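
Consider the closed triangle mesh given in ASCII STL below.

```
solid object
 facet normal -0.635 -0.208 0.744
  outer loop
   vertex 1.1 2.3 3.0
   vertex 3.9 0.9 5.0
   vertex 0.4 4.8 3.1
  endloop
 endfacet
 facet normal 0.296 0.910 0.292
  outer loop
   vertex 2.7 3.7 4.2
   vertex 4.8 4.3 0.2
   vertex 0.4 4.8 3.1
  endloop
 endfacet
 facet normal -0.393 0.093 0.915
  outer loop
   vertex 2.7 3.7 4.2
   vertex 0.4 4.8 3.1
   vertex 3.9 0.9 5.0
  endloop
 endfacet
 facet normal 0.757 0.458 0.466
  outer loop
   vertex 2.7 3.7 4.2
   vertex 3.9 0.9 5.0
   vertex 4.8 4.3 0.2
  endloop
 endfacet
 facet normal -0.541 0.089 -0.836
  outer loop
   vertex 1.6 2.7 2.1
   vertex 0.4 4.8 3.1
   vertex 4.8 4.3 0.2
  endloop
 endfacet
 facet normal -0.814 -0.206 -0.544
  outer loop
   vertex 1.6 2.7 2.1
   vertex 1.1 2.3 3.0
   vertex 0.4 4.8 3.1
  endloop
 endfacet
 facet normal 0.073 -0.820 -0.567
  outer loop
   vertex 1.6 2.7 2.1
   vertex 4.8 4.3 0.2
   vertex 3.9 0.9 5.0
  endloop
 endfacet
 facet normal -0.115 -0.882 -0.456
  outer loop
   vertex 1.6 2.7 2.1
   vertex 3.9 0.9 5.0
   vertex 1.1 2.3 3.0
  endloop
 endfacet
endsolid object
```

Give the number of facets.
8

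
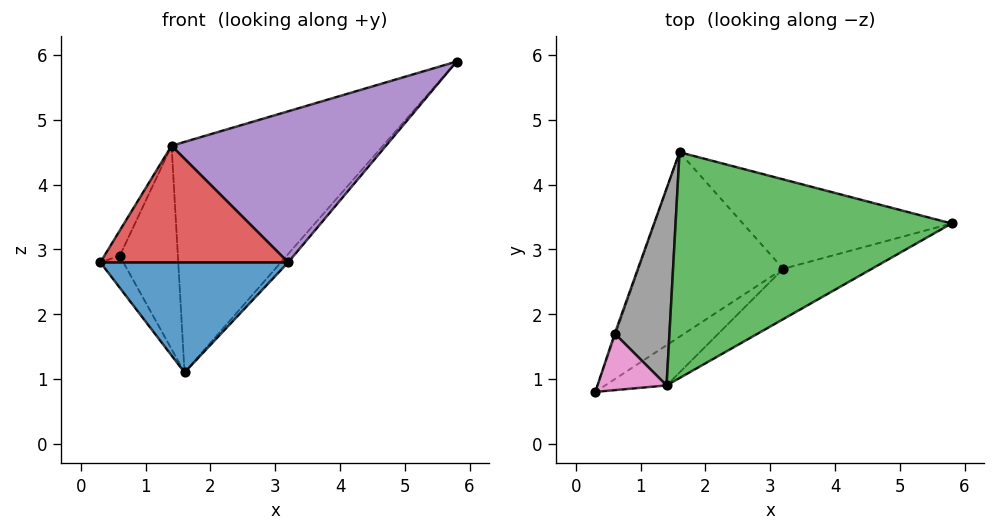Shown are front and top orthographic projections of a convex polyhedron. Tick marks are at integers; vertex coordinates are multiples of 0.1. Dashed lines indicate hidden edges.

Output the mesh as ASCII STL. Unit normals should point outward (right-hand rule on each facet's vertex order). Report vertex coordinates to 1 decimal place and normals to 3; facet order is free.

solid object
 facet normal 0.318 -0.486 -0.814
  outer loop
   vertex 3.2 2.7 2.8
   vertex 0.3 0.8 2.8
   vertex 1.6 4.5 1.1
  endloop
 endfacet
 facet normal 0.758 0.060 -0.649
  outer loop
   vertex 3.2 2.7 2.8
   vertex 1.6 4.5 1.1
   vertex 5.8 3.4 5.9
  endloop
 endfacet
 facet normal -0.522 0.609 0.597
  outer loop
   vertex 1.4 0.9 4.6
   vertex 5.8 3.4 5.9
   vertex 1.6 4.5 1.1
  endloop
 endfacet
 facet normal 0.527 -0.804 -0.277
  outer loop
   vertex 1.4 0.9 4.6
   vertex 0.3 0.8 2.8
   vertex 3.2 2.7 2.8
  endloop
 endfacet
 facet normal 0.535 -0.802 -0.267
  outer loop
   vertex 1.4 0.9 4.6
   vertex 3.2 2.7 2.8
   vertex 5.8 3.4 5.9
  endloop
 endfacet
 facet normal -0.947 0.319 -0.030
  outer loop
   vertex 0.6 1.7 2.9
   vertex 1.6 4.5 1.1
   vertex 0.3 0.8 2.8
  endloop
 endfacet
 facet normal -0.837 0.224 0.499
  outer loop
   vertex 0.6 1.7 2.9
   vertex 0.3 0.8 2.8
   vertex 1.4 0.9 4.6
  endloop
 endfacet
 facet normal -0.605 0.572 0.554
  outer loop
   vertex 0.6 1.7 2.9
   vertex 1.4 0.9 4.6
   vertex 1.6 4.5 1.1
  endloop
 endfacet
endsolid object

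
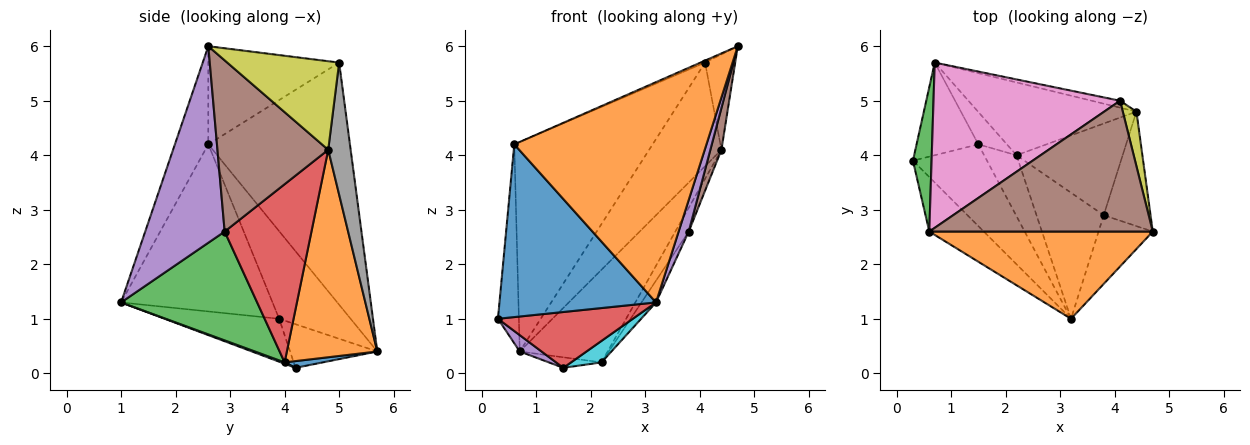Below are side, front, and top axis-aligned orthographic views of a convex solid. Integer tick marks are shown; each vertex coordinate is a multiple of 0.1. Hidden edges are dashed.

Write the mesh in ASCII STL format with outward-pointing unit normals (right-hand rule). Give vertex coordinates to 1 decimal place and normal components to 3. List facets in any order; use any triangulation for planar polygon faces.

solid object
 facet normal -0.678 -0.701 -0.221
  outer loop
   vertex 0.6 2.6 4.2
   vertex 0.3 3.9 1.0
   vertex 3.2 1.0 1.3
  endloop
 endfacet
 facet normal -0.160 -0.918 0.363
  outer loop
   vertex 0.6 2.6 4.2
   vertex 3.2 1.0 1.3
   vertex 4.7 2.6 6.0
  endloop
 endfacet
 facet normal -0.940 0.276 0.200
  outer loop
   vertex 0.6 2.6 4.2
   vertex 0.7 5.7 0.4
   vertex 0.3 3.9 1.0
  endloop
 endfacet
 facet normal -0.432 -0.509 -0.745
  outer loop
   vertex 1.5 4.2 0.1
   vertex 3.2 1.0 1.3
   vertex 0.3 3.9 1.0
  endloop
 endfacet
 facet normal -0.571 -0.143 -0.809
  outer loop
   vertex 1.5 4.2 0.1
   vertex 0.3 3.9 1.0
   vertex 0.7 5.7 0.4
  endloop
 endfacet
 facet normal -0.402 0.014 0.916
  outer loop
   vertex 4.1 5.0 5.7
   vertex 0.6 2.6 4.2
   vertex 4.7 2.6 6.0
  endloop
 endfacet
 facet normal -0.626 0.612 0.483
  outer loop
   vertex 4.1 5.0 5.7
   vertex 0.7 5.7 0.4
   vertex 0.6 2.6 4.2
  endloop
 endfacet
 facet normal 0.296 0.953 -0.064
  outer loop
   vertex 4.4 4.8 4.1
   vertex 0.7 5.7 0.4
   vertex 4.1 5.0 5.7
  endloop
 endfacet
 facet normal 0.955 0.257 0.147
  outer loop
   vertex 4.4 4.8 4.1
   vertex 4.1 5.0 5.7
   vertex 4.7 2.6 6.0
  endloop
 endfacet
 facet normal 0.040 -0.332 -0.942
  outer loop
   vertex 2.2 4.0 0.2
   vertex 3.2 1.0 1.3
   vertex 1.5 4.2 0.1
  endloop
 endfacet
 facet normal 0.219 0.302 -0.928
  outer loop
   vertex 2.2 4.0 0.2
   vertex 1.5 4.2 0.1
   vertex 0.7 5.7 0.4
  endloop
 endfacet
 facet normal 0.629 0.611 -0.480
  outer loop
   vertex 2.2 4.0 0.2
   vertex 0.7 5.7 0.4
   vertex 4.4 4.8 4.1
  endloop
 endfacet
 facet normal 0.847 0.091 -0.523
  outer loop
   vertex 3.8 2.9 2.6
   vertex 3.2 1.0 1.3
   vertex 2.2 4.0 0.2
  endloop
 endfacet
 facet normal 0.852 0.132 -0.507
  outer loop
   vertex 3.8 2.9 2.6
   vertex 2.2 4.0 0.2
   vertex 4.4 4.8 4.1
  endloop
 endfacet
 facet normal 0.957 -0.122 -0.264
  outer loop
   vertex 3.8 2.9 2.6
   vertex 4.7 2.6 6.0
   vertex 3.2 1.0 1.3
  endloop
 endfacet
 facet normal 0.960 -0.096 -0.263
  outer loop
   vertex 3.8 2.9 2.6
   vertex 4.4 4.8 4.1
   vertex 4.7 2.6 6.0
  endloop
 endfacet
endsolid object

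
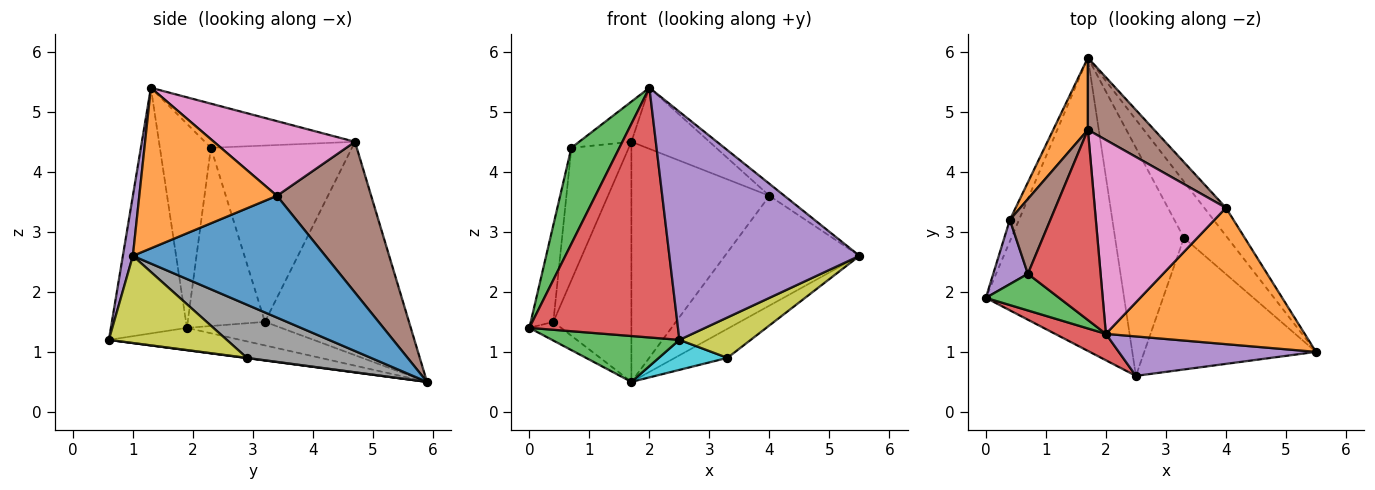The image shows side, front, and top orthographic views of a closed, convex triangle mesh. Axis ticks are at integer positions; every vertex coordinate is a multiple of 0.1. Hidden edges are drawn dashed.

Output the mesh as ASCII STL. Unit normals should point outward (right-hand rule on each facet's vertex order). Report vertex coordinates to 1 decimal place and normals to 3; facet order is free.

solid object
 facet normal 0.811 0.567 -0.144
  outer loop
   vertex 4.0 3.4 3.6
   vertex 5.5 1.0 2.6
   vertex 1.7 5.9 0.5
  endloop
 endfacet
 facet normal 0.627 0.068 0.776
  outer loop
   vertex 4.0 3.4 3.6
   vertex 2.0 1.3 5.4
   vertex 5.5 1.0 2.6
  endloop
 endfacet
 facet normal -0.157 -0.153 -0.976
  outer loop
   vertex 2.5 0.6 1.2
   vertex 0.0 1.9 1.4
   vertex 1.7 5.9 0.5
  endloop
 endfacet
 facet normal -0.453 -0.886 0.094
  outer loop
   vertex 2.5 0.6 1.2
   vertex 2.0 1.3 5.4
   vertex 0.0 1.9 1.4
  endloop
 endfacet
 facet normal 0.052 -0.984 0.170
  outer loop
   vertex 2.5 0.6 1.2
   vertex 5.5 1.0 2.6
   vertex 2.0 1.3 5.4
  endloop
 endfacet
 facet normal 0.547 0.802 0.241
  outer loop
   vertex 1.7 4.7 4.5
   vertex 4.0 3.4 3.6
   vertex 1.7 5.9 0.5
  endloop
 endfacet
 facet normal 0.477 0.264 0.838
  outer loop
   vertex 1.7 4.7 4.5
   vertex 2.0 1.3 5.4
   vertex 4.0 3.4 3.6
  endloop
 endfacet
 facet normal 0.735 0.311 -0.603
  outer loop
   vertex 3.3 2.9 0.9
   vertex 1.7 5.9 0.5
   vertex 5.5 1.0 2.6
  endloop
 endfacet
 facet normal 0.437 -0.264 -0.860
  outer loop
   vertex 3.3 2.9 0.9
   vertex 5.5 1.0 2.6
   vertex 2.5 0.6 1.2
  endloop
 endfacet
 facet normal 0.003 -0.130 -0.991
  outer loop
   vertex 3.3 2.9 0.9
   vertex 2.5 0.6 1.2
   vertex 1.7 5.9 0.5
  endloop
 endfacet
 facet normal -0.889 0.300 -0.345
  outer loop
   vertex 0.4 3.2 1.5
   vertex 1.7 5.9 0.5
   vertex 0.0 1.9 1.4
  endloop
 endfacet
 facet normal -0.870 0.471 0.141
  outer loop
   vertex 0.4 3.2 1.5
   vertex 1.7 4.7 4.5
   vertex 1.7 5.9 0.5
  endloop
 endfacet
 facet normal -0.705 -0.663 0.253
  outer loop
   vertex 0.7 2.3 4.4
   vertex 0.0 1.9 1.4
   vertex 2.0 1.3 5.4
  endloop
 endfacet
 facet normal -0.511 0.178 0.841
  outer loop
   vertex 0.7 2.3 4.4
   vertex 2.0 1.3 5.4
   vertex 1.7 4.7 4.5
  endloop
 endfacet
 facet normal -0.943 0.276 0.183
  outer loop
   vertex 0.7 2.3 4.4
   vertex 0.4 3.2 1.5
   vertex 0.0 1.9 1.4
  endloop
 endfacet
 facet normal -0.906 0.369 0.208
  outer loop
   vertex 0.7 2.3 4.4
   vertex 1.7 4.7 4.5
   vertex 0.4 3.2 1.5
  endloop
 endfacet
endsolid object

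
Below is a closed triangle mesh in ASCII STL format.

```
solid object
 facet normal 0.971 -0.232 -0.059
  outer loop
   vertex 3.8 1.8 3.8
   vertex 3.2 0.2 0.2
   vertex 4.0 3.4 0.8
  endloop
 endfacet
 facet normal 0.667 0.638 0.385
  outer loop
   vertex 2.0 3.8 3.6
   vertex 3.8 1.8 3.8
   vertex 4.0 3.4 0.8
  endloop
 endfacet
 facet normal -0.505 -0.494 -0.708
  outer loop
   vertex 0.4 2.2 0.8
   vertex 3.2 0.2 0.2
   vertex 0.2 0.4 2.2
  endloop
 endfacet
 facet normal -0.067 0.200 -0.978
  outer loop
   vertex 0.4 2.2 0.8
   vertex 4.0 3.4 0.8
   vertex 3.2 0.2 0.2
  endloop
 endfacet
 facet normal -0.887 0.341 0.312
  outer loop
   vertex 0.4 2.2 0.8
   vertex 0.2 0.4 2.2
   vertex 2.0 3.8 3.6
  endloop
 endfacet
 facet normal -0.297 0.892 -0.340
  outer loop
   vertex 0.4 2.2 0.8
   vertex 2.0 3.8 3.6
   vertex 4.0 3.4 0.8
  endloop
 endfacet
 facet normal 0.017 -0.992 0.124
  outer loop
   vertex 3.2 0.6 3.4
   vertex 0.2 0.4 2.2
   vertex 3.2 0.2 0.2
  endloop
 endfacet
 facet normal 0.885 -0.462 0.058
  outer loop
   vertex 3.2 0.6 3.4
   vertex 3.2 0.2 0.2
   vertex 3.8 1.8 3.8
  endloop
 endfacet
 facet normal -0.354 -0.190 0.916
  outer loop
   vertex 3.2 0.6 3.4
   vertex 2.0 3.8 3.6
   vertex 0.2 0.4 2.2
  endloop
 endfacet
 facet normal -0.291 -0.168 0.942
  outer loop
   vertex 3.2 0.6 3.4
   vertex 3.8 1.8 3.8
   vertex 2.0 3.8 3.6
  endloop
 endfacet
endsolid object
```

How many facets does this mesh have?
10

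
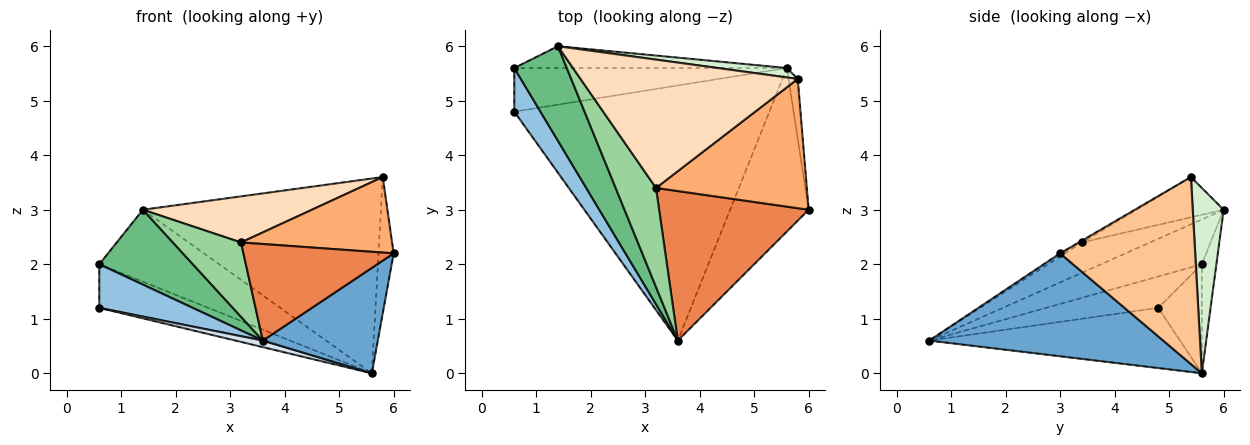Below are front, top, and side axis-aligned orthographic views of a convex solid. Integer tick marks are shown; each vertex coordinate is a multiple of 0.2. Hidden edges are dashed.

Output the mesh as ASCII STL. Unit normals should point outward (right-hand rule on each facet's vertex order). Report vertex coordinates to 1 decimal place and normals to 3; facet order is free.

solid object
 facet normal 0.741 -0.364 -0.565
  outer loop
   vertex 5.6 5.6 0.0
   vertex 6.0 3.0 2.2
   vertex 3.6 0.6 0.6
  endloop
 endfacet
 facet normal -0.647 -0.539 0.539
  outer loop
   vertex 0.6 4.8 1.2
   vertex 3.6 0.6 0.6
   vertex 0.6 5.6 2.0
  endloop
 endfacet
 facet normal -0.272 0.680 -0.680
  outer loop
   vertex 0.6 4.8 1.2
   vertex 0.6 5.6 2.0
   vertex 5.6 5.6 0.0
  endloop
 endfacet
 facet normal -0.230 -0.025 -0.973
  outer loop
   vertex 0.6 4.8 1.2
   vertex 5.6 5.6 0.0
   vertex 3.6 0.6 0.6
  endloop
 endfacet
 facet normal -0.017 -0.542 0.840
  outer loop
   vertex 3.2 3.4 2.4
   vertex 3.6 0.6 0.6
   vertex 6.0 3.0 2.2
  endloop
 endfacet
 facet normal -0.010 -0.504 0.863
  outer loop
   vertex 5.8 5.4 3.6
   vertex 3.2 3.4 2.4
   vertex 6.0 3.0 2.2
  endloop
 endfacet
 facet normal 0.993 0.111 -0.049
  outer loop
   vertex 5.8 5.4 3.6
   vertex 6.0 3.0 2.2
   vertex 5.6 5.6 0.0
  endloop
 endfacet
 facet normal -0.172 -0.333 0.927
  outer loop
   vertex 1.4 6.0 3.0
   vertex 3.2 3.4 2.4
   vertex 5.8 5.4 3.6
  endloop
 endfacet
 facet normal -0.556 -0.516 0.651
  outer loop
   vertex 1.4 6.0 3.0
   vertex 0.6 5.6 2.0
   vertex 3.6 0.6 0.6
  endloop
 endfacet
 facet normal -0.514 -0.514 0.686
  outer loop
   vertex 1.4 6.0 3.0
   vertex 3.6 0.6 0.6
   vertex 3.2 3.4 2.4
  endloop
 endfacet
 facet normal -0.115 0.951 -0.288
  outer loop
   vertex 1.4 6.0 3.0
   vertex 5.6 5.6 0.0
   vertex 0.6 5.6 2.0
  endloop
 endfacet
 facet normal 0.129 0.991 0.048
  outer loop
   vertex 1.4 6.0 3.0
   vertex 5.8 5.4 3.6
   vertex 5.6 5.6 0.0
  endloop
 endfacet
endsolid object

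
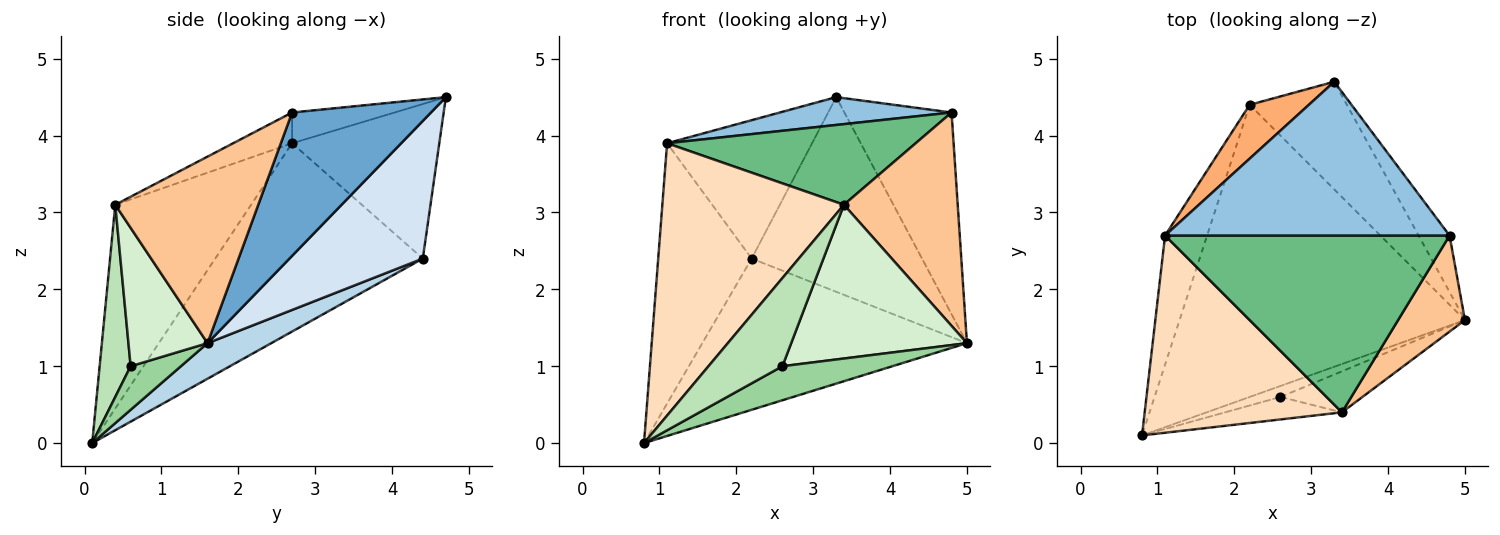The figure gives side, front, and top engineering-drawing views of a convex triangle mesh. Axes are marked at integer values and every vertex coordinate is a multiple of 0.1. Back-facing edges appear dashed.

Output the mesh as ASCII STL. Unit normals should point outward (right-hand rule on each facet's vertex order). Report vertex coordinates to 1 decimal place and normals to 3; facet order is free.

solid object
 facet normal 0.780 0.602 -0.169
  outer loop
   vertex 4.8 2.7 4.3
   vertex 5.0 1.6 1.3
   vertex 3.3 4.7 4.5
  endloop
 endfacet
 facet normal -0.106 -0.177 0.978
  outer loop
   vertex 1.1 2.7 3.9
   vertex 4.8 2.7 4.3
   vertex 3.3 4.7 4.5
  endloop
 endfacet
 facet normal 0.110 0.457 -0.883
  outer loop
   vertex 2.2 4.4 2.4
   vertex 5.0 1.6 1.3
   vertex 0.8 0.1 0.0
  endloop
 endfacet
 facet normal 0.565 0.722 -0.399
  outer loop
   vertex 2.2 4.4 2.4
   vertex 3.3 4.7 4.5
   vertex 5.0 1.6 1.3
  endloop
 endfacet
 facet normal -0.894 0.402 -0.199
  outer loop
   vertex 2.2 4.4 2.4
   vertex 0.8 0.1 0.0
   vertex 1.1 2.7 3.9
  endloop
 endfacet
 facet normal -0.687 0.677 0.263
  outer loop
   vertex 2.2 4.4 2.4
   vertex 1.1 2.7 3.9
   vertex 3.3 4.7 4.5
  endloop
 endfacet
 facet normal 0.753 -0.600 0.270
  outer loop
   vertex 3.4 0.4 3.1
   vertex 5.0 1.6 1.3
   vertex 4.8 2.7 4.3
  endloop
 endfacet
 facet normal -0.518 -0.693 0.502
  outer loop
   vertex 3.4 0.4 3.1
   vertex 1.1 2.7 3.9
   vertex 0.8 0.1 0.0
  endloop
 endfacet
 facet normal -0.098 -0.413 0.906
  outer loop
   vertex 3.4 0.4 3.1
   vertex 4.8 2.7 4.3
   vertex 1.1 2.7 3.9
  endloop
 endfacet
 facet normal 0.399 -0.873 -0.282
  outer loop
   vertex 2.6 0.6 1.0
   vertex 0.8 0.1 0.0
   vertex 5.0 1.6 1.3
  endloop
 endfacet
 facet normal 0.377 -0.898 -0.229
  outer loop
   vertex 2.6 0.6 1.0
   vertex 3.4 0.4 3.1
   vertex 0.8 0.1 0.0
  endloop
 endfacet
 facet normal 0.399 -0.886 -0.236
  outer loop
   vertex 2.6 0.6 1.0
   vertex 5.0 1.6 1.3
   vertex 3.4 0.4 3.1
  endloop
 endfacet
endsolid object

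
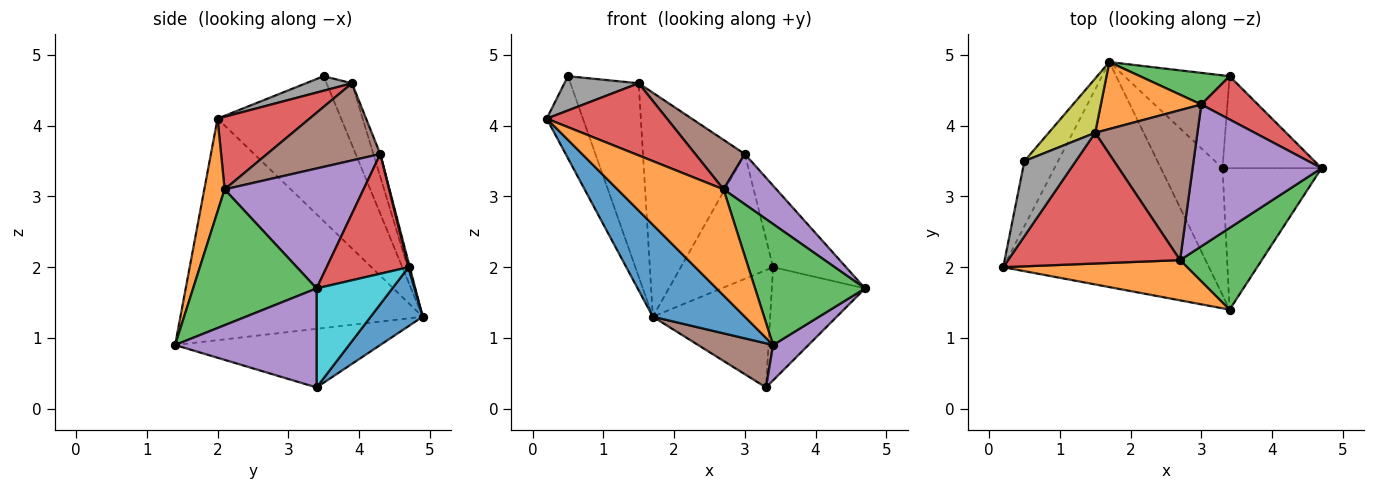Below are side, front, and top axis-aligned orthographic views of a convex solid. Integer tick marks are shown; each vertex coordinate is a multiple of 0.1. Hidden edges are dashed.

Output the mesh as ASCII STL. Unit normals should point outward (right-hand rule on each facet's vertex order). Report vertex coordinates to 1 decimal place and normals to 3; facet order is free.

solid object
 facet normal -0.706 -0.268 -0.656
  outer loop
   vertex 3.4 1.4 0.9
   vertex 0.2 2.0 4.1
   vertex 1.7 4.9 1.3
  endloop
 endfacet
 facet normal 0.176 -0.920 0.349
  outer loop
   vertex 2.7 2.1 3.1
   vertex 0.2 2.0 4.1
   vertex 3.4 1.4 0.9
  endloop
 endfacet
 facet normal 0.681 -0.607 0.410
  outer loop
   vertex 2.7 2.1 3.1
   vertex 3.4 1.4 0.9
   vertex 4.7 3.4 1.7
  endloop
 endfacet
 facet normal 0.347 -0.453 0.821
  outer loop
   vertex 2.7 2.1 3.1
   vertex 1.5 3.9 4.6
   vertex 0.2 2.0 4.1
  endloop
 endfacet
 facet normal 0.696 -0.174 -0.696
  outer loop
   vertex 3.3 3.4 0.3
   vertex 4.7 3.4 1.7
   vertex 3.4 1.4 0.9
  endloop
 endfacet
 facet normal -0.668 -0.244 -0.703
  outer loop
   vertex 3.3 3.4 0.3
   vertex 3.4 1.4 0.9
   vertex 1.7 4.9 1.3
  endloop
 endfacet
 facet normal -0.937 0.274 -0.218
  outer loop
   vertex 0.5 3.5 4.7
   vertex 1.7 4.9 1.3
   vertex 0.2 2.0 4.1
  endloop
 endfacet
 facet normal 0.249 -0.402 0.881
  outer loop
   vertex 0.5 3.5 4.7
   vertex 0.2 2.0 4.1
   vertex 1.5 3.9 4.6
  endloop
 endfacet
 facet normal -0.337 0.906 0.254
  outer loop
   vertex 0.5 3.5 4.7
   vertex 1.5 3.9 4.6
   vertex 1.7 4.9 1.3
  endloop
 endfacet
 facet normal 0.533 0.656 -0.533
  outer loop
   vertex 3.4 4.7 2.0
   vertex 4.7 3.4 1.7
   vertex 3.3 3.4 0.3
  endloop
 endfacet
 facet normal 0.328 0.741 -0.586
  outer loop
   vertex 3.4 4.7 2.0
   vertex 3.3 3.4 0.3
   vertex 1.7 4.9 1.3
  endloop
 endfacet
 facet normal -0.064 0.956 0.286
  outer loop
   vertex 3.0 4.3 3.6
   vertex 1.7 4.9 1.3
   vertex 1.5 3.9 4.6
  endloop
 endfacet
 facet normal 0.013 0.969 0.246
  outer loop
   vertex 3.0 4.3 3.6
   vertex 3.4 4.7 2.0
   vertex 1.7 4.9 1.3
  endloop
 endfacet
 facet normal 0.704 0.627 0.333
  outer loop
   vertex 3.0 4.3 3.6
   vertex 4.7 3.4 1.7
   vertex 3.4 4.7 2.0
  endloop
 endfacet
 facet normal 0.659 -0.251 0.709
  outer loop
   vertex 3.0 4.3 3.6
   vertex 2.7 2.1 3.1
   vertex 4.7 3.4 1.7
  endloop
 endfacet
 facet normal 0.583 -0.255 0.772
  outer loop
   vertex 3.0 4.3 3.6
   vertex 1.5 3.9 4.6
   vertex 2.7 2.1 3.1
  endloop
 endfacet
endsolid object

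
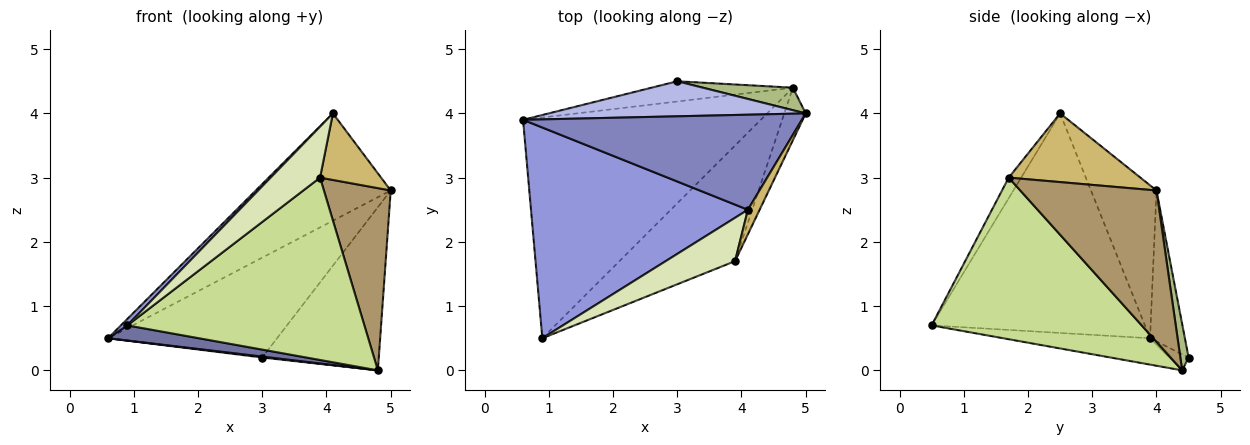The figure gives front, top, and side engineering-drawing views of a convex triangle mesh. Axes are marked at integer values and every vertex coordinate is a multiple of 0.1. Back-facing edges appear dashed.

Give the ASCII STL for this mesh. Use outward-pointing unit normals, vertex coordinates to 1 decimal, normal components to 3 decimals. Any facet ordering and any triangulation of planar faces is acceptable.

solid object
 facet normal -0.110 -0.068 -0.992
  outer loop
   vertex 4.8 4.4 0.0
   vertex 0.9 0.5 0.7
   vertex 0.6 3.9 0.5
  endloop
 endfacet
 facet normal -0.342 0.704 0.623
  outer loop
   vertex 4.1 2.5 4.0
   vertex 5.0 4.0 2.8
   vertex 0.6 3.9 0.5
  endloop
 endfacet
 facet normal -0.711 -0.021 0.703
  outer loop
   vertex 4.1 2.5 4.0
   vertex 0.6 3.9 0.5
   vertex 0.9 0.5 0.7
  endloop
 endfacet
 facet normal -0.191 0.926 0.325
  outer loop
   vertex 3.0 4.5 0.2
   vertex 0.6 3.9 0.5
   vertex 5.0 4.0 2.8
  endloop
 endfacet
 facet normal -0.113 -0.045 -0.993
  outer loop
   vertex 3.0 4.5 0.2
   vertex 4.8 4.4 0.0
   vertex 0.6 3.9 0.5
  endloop
 endfacet
 facet normal 0.070 0.988 0.136
  outer loop
   vertex 3.0 4.5 0.2
   vertex 5.0 4.0 2.8
   vertex 4.8 4.4 0.0
  endloop
 endfacet
 facet normal 0.599 -0.676 -0.429
  outer loop
   vertex 3.9 1.7 3.0
   vertex 0.9 0.5 0.7
   vertex 4.8 4.4 0.0
  endloop
 endfacet
 facet normal -0.189 -0.748 0.636
  outer loop
   vertex 3.9 1.7 3.0
   vertex 4.1 2.5 4.0
   vertex 0.9 0.5 0.7
  endloop
 endfacet
 facet normal 0.891 -0.437 -0.126
  outer loop
   vertex 3.9 1.7 3.0
   vertex 4.8 4.4 0.0
   vertex 5.0 4.0 2.8
  endloop
 endfacet
 facet normal 0.897 -0.416 0.153
  outer loop
   vertex 3.9 1.7 3.0
   vertex 5.0 4.0 2.8
   vertex 4.1 2.5 4.0
  endloop
 endfacet
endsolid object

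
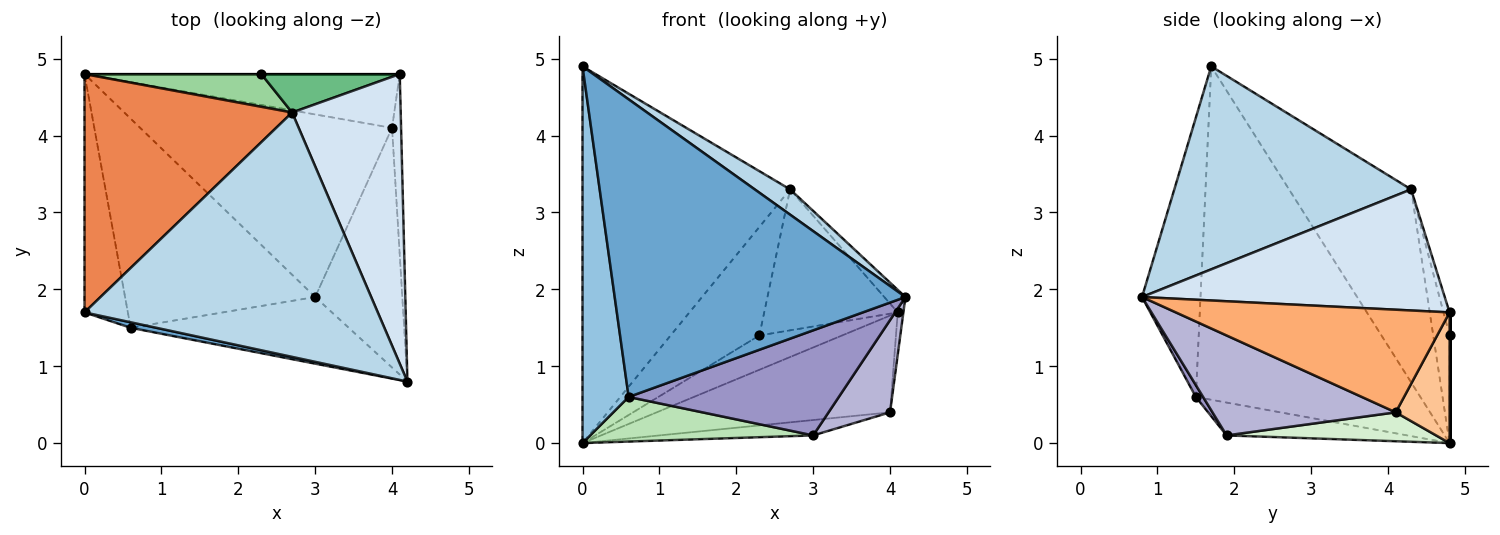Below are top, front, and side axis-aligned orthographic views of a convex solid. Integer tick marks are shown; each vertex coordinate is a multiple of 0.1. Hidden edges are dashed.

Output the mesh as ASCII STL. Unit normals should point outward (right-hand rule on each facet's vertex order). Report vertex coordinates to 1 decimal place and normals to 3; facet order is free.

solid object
 facet normal -0.197 -0.980 0.018
  outer loop
   vertex 0.6 1.5 0.6
   vertex 4.2 0.8 1.9
   vertex 0.0 1.7 4.9
  endloop
 endfacet
 facet normal -0.972 -0.200 -0.126
  outer loop
   vertex 0.6 1.5 0.6
   vertex 0.0 1.7 4.9
   vertex 0.0 4.8 0.0
  endloop
 endfacet
 facet normal 0.567 -0.085 0.819
  outer loop
   vertex 2.7 4.3 3.3
   vertex 0.0 1.7 4.9
   vertex 4.2 0.8 1.9
  endloop
 endfacet
 facet normal 0.743 0.052 0.667
  outer loop
   vertex 2.7 4.3 3.3
   vertex 4.2 0.8 1.9
   vertex 4.1 4.8 1.7
  endloop
 endfacet
 facet normal -0.445 0.757 0.479
  outer loop
   vertex 2.7 4.3 3.3
   vertex 0.0 4.8 0.0
   vertex 0.0 1.7 4.9
  endloop
 endfacet
 facet normal 0.996 0.021 -0.088
  outer loop
   vertex 4.0 4.1 0.4
   vertex 4.1 4.8 1.7
   vertex 4.2 0.8 1.9
  endloop
 endfacet
 facet normal 0.198 0.857 -0.476
  outer loop
   vertex 4.0 4.1 0.4
   vertex 0.0 4.8 0.0
   vertex 4.1 4.8 1.7
  endloop
 endfacet
 facet normal 0.000 1.000 0.000
  outer loop
   vertex 2.3 4.8 1.4
   vertex 4.1 4.8 1.7
   vertex 0.0 4.8 0.0
  endloop
 endfacet
 facet normal -0.044 0.964 0.263
  outer loop
   vertex 2.3 4.8 1.4
   vertex 2.7 4.3 3.3
   vertex 4.1 4.8 1.7
  endloop
 endfacet
 facet normal -0.173 0.943 0.285
  outer loop
   vertex 2.3 4.8 1.4
   vertex 0.0 4.8 0.0
   vertex 2.7 4.3 3.3
  endloop
 endfacet
 facet normal -0.167 -0.206 -0.964
  outer loop
   vertex 3.0 1.9 0.1
   vertex 0.6 1.5 0.6
   vertex 0.0 4.8 0.0
  endloop
 endfacet
 facet normal 0.114 0.083 -0.990
  outer loop
   vertex 3.0 1.9 0.1
   vertex 0.0 4.8 0.0
   vertex 4.0 4.1 0.4
  endloop
 endfacet
 facet normal 0.029 -0.844 -0.535
  outer loop
   vertex 3.0 1.9 0.1
   vertex 4.2 0.8 1.9
   vertex 0.6 1.5 0.6
  endloop
 endfacet
 facet normal 0.731 -0.245 -0.637
  outer loop
   vertex 3.0 1.9 0.1
   vertex 4.0 4.1 0.4
   vertex 4.2 0.8 1.9
  endloop
 endfacet
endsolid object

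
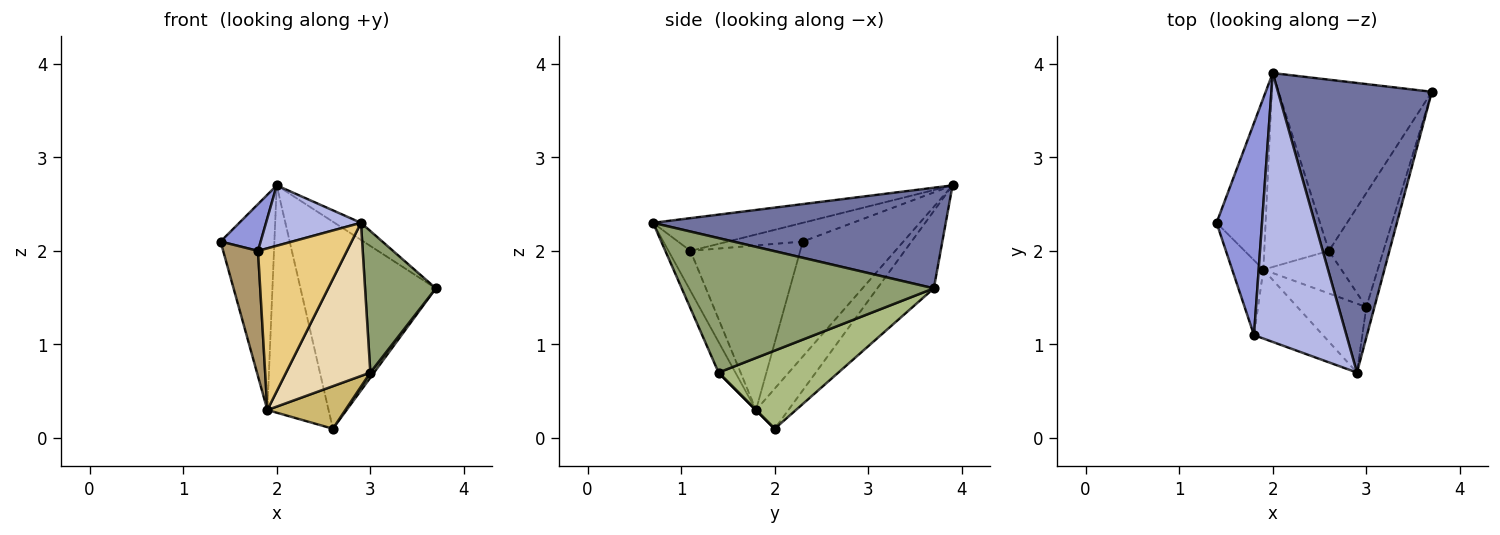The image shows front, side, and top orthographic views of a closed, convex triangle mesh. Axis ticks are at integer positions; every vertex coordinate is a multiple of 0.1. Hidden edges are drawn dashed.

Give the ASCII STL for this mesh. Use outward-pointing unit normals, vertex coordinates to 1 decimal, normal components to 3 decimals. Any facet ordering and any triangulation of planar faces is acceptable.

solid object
 facet normal 0.547 0.049 0.836
  outer loop
   vertex 2.0 3.9 2.7
   vertex 2.9 0.7 2.3
   vertex 3.7 3.7 1.6
  endloop
 endfacet
 facet normal -0.306 0.734 -0.607
  outer loop
   vertex 2.0 3.9 2.7
   vertex 3.7 3.7 1.6
   vertex 2.6 2.0 0.1
  endloop
 endfacet
 facet normal -0.373 -0.200 0.906
  outer loop
   vertex 1.8 1.1 2.0
   vertex 2.0 3.9 2.7
   vertex 1.4 2.3 2.1
  endloop
 endfacet
 facet normal -0.327 -0.207 0.922
  outer loop
   vertex 1.8 1.1 2.0
   vertex 2.9 0.7 2.3
   vertex 2.0 3.9 2.7
  endloop
 endfacet
 facet normal 0.961 -0.270 -0.058
  outer loop
   vertex 3.0 1.4 0.7
   vertex 3.7 3.7 1.6
   vertex 2.9 0.7 2.3
  endloop
 endfacet
 facet normal 0.820 -0.026 -0.572
  outer loop
   vertex 3.0 1.4 0.7
   vertex 2.6 2.0 0.1
   vertex 3.7 3.7 1.6
  endloop
 endfacet
 facet normal -0.825 0.441 -0.352
  outer loop
   vertex 1.9 1.8 0.3
   vertex 1.4 2.3 2.1
   vertex 2.0 3.9 2.7
  endloop
 endfacet
 facet normal -0.374 0.706 -0.602
  outer loop
   vertex 1.9 1.8 0.3
   vertex 2.0 3.9 2.7
   vertex 2.6 2.0 0.1
  endloop
 endfacet
 facet normal -0.938 -0.298 -0.178
  outer loop
   vertex 1.9 1.8 0.3
   vertex 1.8 1.1 2.0
   vertex 1.4 2.3 2.1
  endloop
 endfacet
 facet normal 0.000 -0.707 -0.707
  outer loop
   vertex 1.9 1.8 0.3
   vertex 2.6 2.0 0.1
   vertex 3.0 1.4 0.7
  endloop
 endfacet
 facet normal -0.222 -0.897 -0.382
  outer loop
   vertex 1.9 1.8 0.3
   vertex 2.9 0.7 2.3
   vertex 1.8 1.1 2.0
  endloop
 endfacet
 facet normal -0.179 -0.897 -0.404
  outer loop
   vertex 1.9 1.8 0.3
   vertex 3.0 1.4 0.7
   vertex 2.9 0.7 2.3
  endloop
 endfacet
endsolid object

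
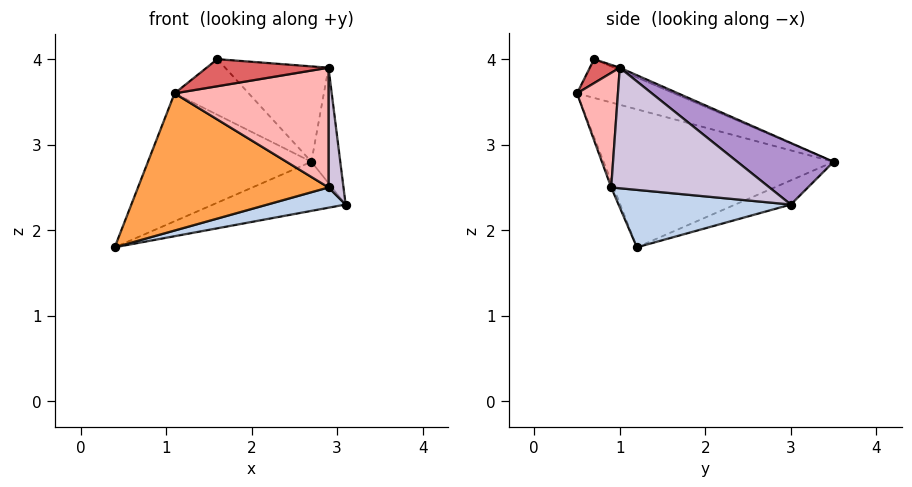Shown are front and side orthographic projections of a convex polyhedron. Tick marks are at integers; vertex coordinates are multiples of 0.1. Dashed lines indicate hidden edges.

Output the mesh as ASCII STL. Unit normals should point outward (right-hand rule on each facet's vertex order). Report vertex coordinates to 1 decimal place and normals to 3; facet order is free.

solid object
 facet normal -0.244 0.581 -0.776
  outer loop
   vertex 2.7 3.5 2.8
   vertex 3.1 3.0 2.3
   vertex 0.4 1.2 1.8
  endloop
 endfacet
 facet normal 0.255 -0.116 -0.960
  outer loop
   vertex 2.9 0.9 2.5
   vertex 0.4 1.2 1.8
   vertex 3.1 3.0 2.3
  endloop
 endfacet
 facet normal -0.012 -0.933 -0.358
  outer loop
   vertex 1.1 0.5 3.6
   vertex 0.4 1.2 1.8
   vertex 2.9 0.9 2.5
  endloop
 endfacet
 facet normal -0.717 0.509 0.477
  outer loop
   vertex 1.1 0.5 3.6
   vertex 2.7 3.5 2.8
   vertex 0.4 1.2 1.8
  endloop
 endfacet
 facet normal -0.654 0.500 0.567
  outer loop
   vertex 1.1 0.5 3.6
   vertex 1.6 0.7 4.0
   vertex 2.7 3.5 2.8
  endloop
 endfacet
 facet normal -0.022 0.401 0.916
  outer loop
   vertex 2.9 1.0 3.9
   vertex 2.7 3.5 2.8
   vertex 1.6 0.7 4.0
  endloop
 endfacet
 facet normal 0.234 -0.955 0.184
  outer loop
   vertex 2.9 1.0 3.9
   vertex 1.6 0.7 4.0
   vertex 1.1 0.5 3.6
  endloop
 endfacet
 facet normal 0.256 -0.964 0.069
  outer loop
   vertex 2.9 1.0 3.9
   vertex 1.1 0.5 3.6
   vertex 2.9 0.9 2.5
  endloop
 endfacet
 facet normal 0.864 0.259 0.432
  outer loop
   vertex 2.9 1.0 3.9
   vertex 3.1 3.0 2.3
   vertex 2.7 3.5 2.8
  endloop
 endfacet
 facet normal 0.996 -0.094 0.007
  outer loop
   vertex 2.9 1.0 3.9
   vertex 2.9 0.9 2.5
   vertex 3.1 3.0 2.3
  endloop
 endfacet
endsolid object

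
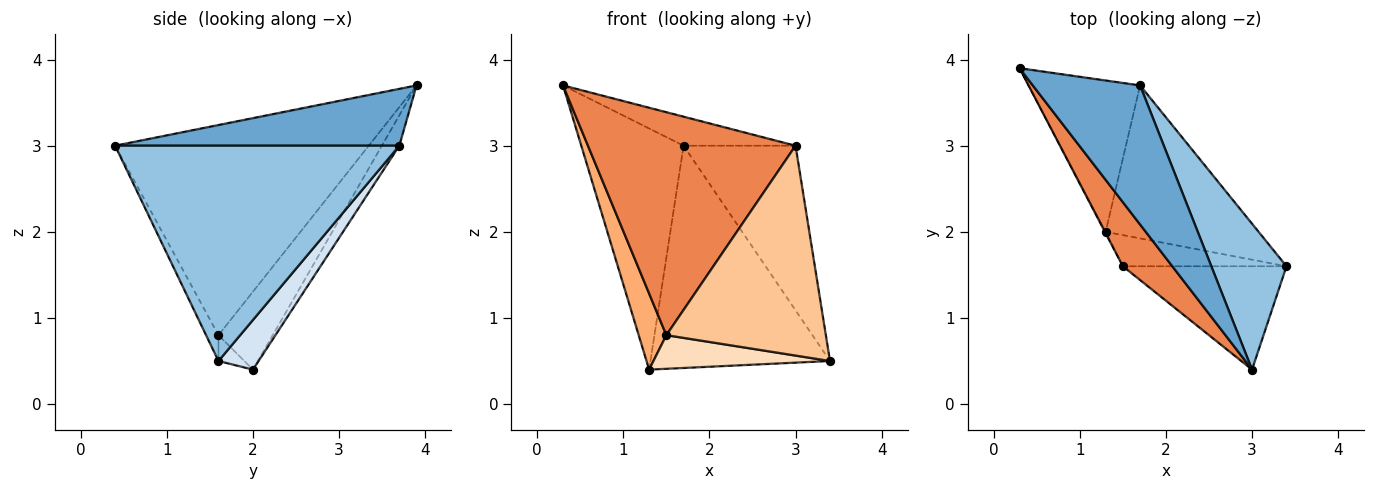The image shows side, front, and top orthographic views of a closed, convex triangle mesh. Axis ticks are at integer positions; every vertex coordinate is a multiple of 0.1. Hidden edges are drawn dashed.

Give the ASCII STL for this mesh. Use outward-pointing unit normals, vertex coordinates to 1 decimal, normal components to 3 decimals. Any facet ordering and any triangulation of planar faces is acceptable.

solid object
 facet normal 0.460 0.181 0.869
  outer loop
   vertex 1.7 3.7 3.0
   vertex 0.3 3.9 3.7
   vertex 3.0 0.4 3.0
  endloop
 endfacet
 facet normal 0.885 0.349 0.309
  outer loop
   vertex 1.7 3.7 3.0
   vertex 3.0 0.4 3.0
   vertex 3.4 1.6 0.5
  endloop
 endfacet
 facet normal -0.143 0.838 -0.526
  outer loop
   vertex 1.7 3.7 3.0
   vertex 1.3 2.0 0.4
   vertex 0.3 3.9 3.7
  endloop
 endfacet
 facet normal 0.181 0.810 -0.558
  outer loop
   vertex 1.7 3.7 3.0
   vertex 3.4 1.6 0.5
   vertex 1.3 2.0 0.4
  endloop
 endfacet
 facet normal -0.761 -0.623 0.179
  outer loop
   vertex 1.5 1.6 0.8
   vertex 3.0 0.4 3.0
   vertex 0.3 3.9 3.7
  endloop
 endfacet
 facet normal -0.891 -0.454 -0.009
  outer loop
   vertex 1.5 1.6 0.8
   vertex 0.3 3.9 3.7
   vertex 1.3 2.0 0.4
  endloop
 endfacet
 facet normal -0.070 -0.895 -0.441
  outer loop
   vertex 1.5 1.6 0.8
   vertex 3.4 1.6 0.5
   vertex 3.0 0.4 3.0
  endloop
 endfacet
 facet normal -0.107 -0.729 -0.676
  outer loop
   vertex 1.5 1.6 0.8
   vertex 1.3 2.0 0.4
   vertex 3.4 1.6 0.5
  endloop
 endfacet
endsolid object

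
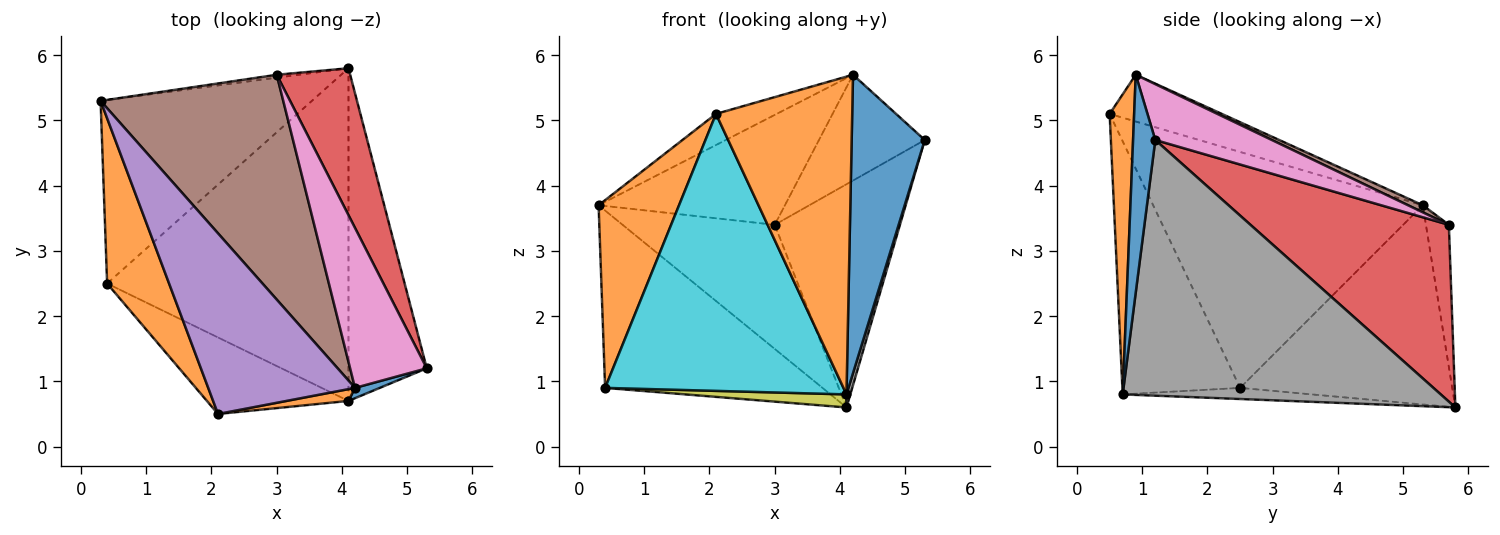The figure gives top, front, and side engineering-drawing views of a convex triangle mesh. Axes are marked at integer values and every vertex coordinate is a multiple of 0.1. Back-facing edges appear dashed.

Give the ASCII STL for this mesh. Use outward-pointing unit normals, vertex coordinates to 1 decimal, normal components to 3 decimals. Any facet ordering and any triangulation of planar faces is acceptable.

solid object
 facet normal -0.561 0.575 -0.595
  outer loop
   vertex 0.4 2.5 0.9
   vertex 0.3 5.3 3.7
   vertex 4.1 5.8 0.6
  endloop
 endfacet
 facet normal -0.929 -0.277 0.244
  outer loop
   vertex 0.4 2.5 0.9
   vertex 2.1 0.5 5.1
   vertex 0.3 5.3 3.7
  endloop
 endfacet
 facet normal -0.149 0.989 -0.023
  outer loop
   vertex 3.0 5.7 3.4
   vertex 4.1 5.8 0.6
   vertex 0.3 5.3 3.7
  endloop
 endfacet
 facet normal 0.798 0.504 0.331
  outer loop
   vertex 3.0 5.7 3.4
   vertex 5.3 1.2 4.7
   vertex 4.1 5.8 0.6
  endloop
 endfacet
 facet normal -0.299 0.162 0.940
  outer loop
   vertex 4.2 0.9 5.7
   vertex 0.3 5.3 3.7
   vertex 2.1 0.5 5.1
  endloop
 endfacet
 facet normal 0.035 0.439 0.898
  outer loop
   vertex 4.2 0.9 5.7
   vertex 3.0 5.7 3.4
   vertex 0.3 5.3 3.7
  endloop
 endfacet
 facet normal 0.519 0.471 0.713
  outer loop
   vertex 4.2 0.9 5.7
   vertex 5.3 1.2 4.7
   vertex 3.0 5.7 3.4
  endloop
 endfacet
 facet normal 0.956 -0.011 -0.293
  outer loop
   vertex 4.1 0.7 0.8
   vertex 4.1 5.8 0.6
   vertex 5.3 1.2 4.7
  endloop
 endfacet
 facet normal -0.046 -0.039 -0.998
  outer loop
   vertex 4.1 0.7 0.8
   vertex 0.4 2.5 0.9
   vertex 4.1 5.8 0.6
  endloop
 endfacet
 facet normal -0.430 -0.870 -0.240
  outer loop
   vertex 4.1 0.7 0.8
   vertex 2.1 0.5 5.1
   vertex 0.4 2.5 0.9
  endloop
 endfacet
 facet normal 0.291 -0.956 0.033
  outer loop
   vertex 4.1 0.7 0.8
   vertex 5.3 1.2 4.7
   vertex 4.2 0.9 5.7
  endloop
 endfacet
 facet normal 0.177 -0.984 0.037
  outer loop
   vertex 4.1 0.7 0.8
   vertex 4.2 0.9 5.7
   vertex 2.1 0.5 5.1
  endloop
 endfacet
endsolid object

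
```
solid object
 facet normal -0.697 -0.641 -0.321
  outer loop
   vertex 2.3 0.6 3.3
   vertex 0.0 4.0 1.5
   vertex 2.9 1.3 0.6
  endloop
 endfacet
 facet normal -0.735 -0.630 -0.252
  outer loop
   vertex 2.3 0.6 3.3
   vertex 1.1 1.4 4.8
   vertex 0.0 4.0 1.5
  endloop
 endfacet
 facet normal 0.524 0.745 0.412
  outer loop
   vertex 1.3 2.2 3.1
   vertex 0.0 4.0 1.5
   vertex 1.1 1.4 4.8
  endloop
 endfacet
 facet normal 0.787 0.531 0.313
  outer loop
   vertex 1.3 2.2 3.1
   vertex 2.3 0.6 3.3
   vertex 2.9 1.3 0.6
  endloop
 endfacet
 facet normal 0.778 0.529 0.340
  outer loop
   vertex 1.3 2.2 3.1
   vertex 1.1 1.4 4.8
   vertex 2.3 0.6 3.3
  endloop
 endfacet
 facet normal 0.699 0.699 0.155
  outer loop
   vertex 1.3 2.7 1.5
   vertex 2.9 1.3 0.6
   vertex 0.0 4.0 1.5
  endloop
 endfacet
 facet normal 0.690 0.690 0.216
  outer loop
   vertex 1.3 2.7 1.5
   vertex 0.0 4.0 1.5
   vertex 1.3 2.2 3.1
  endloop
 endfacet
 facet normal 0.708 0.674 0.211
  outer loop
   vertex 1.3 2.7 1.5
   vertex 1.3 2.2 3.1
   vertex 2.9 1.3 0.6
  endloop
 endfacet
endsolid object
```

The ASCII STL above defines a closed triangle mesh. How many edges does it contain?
12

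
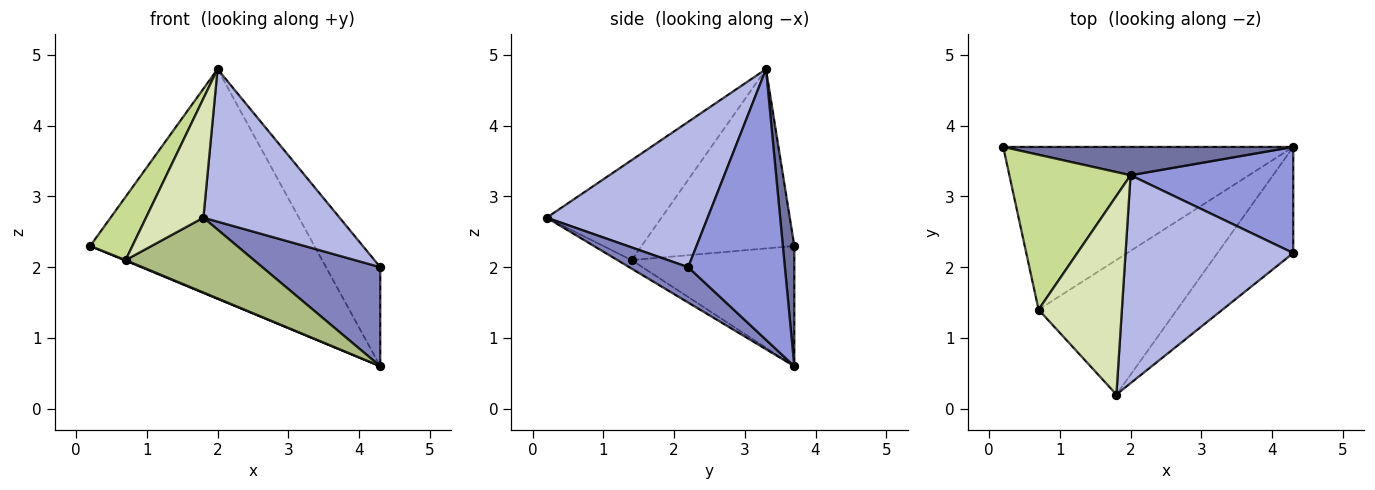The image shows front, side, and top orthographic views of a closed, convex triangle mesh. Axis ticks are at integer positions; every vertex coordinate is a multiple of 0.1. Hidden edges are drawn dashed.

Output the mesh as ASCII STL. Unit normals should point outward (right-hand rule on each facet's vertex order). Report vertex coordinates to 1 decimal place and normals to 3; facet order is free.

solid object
 facet normal 0.051 0.991 0.122
  outer loop
   vertex 2.0 3.3 4.8
   vertex 4.3 3.7 0.6
   vertex 0.2 3.7 2.3
  endloop
 endfacet
 facet normal 0.323 -0.646 -0.692
  outer loop
   vertex 4.3 2.2 2.0
   vertex 1.8 0.2 2.7
   vertex 4.3 3.7 0.6
  endloop
 endfacet
 facet normal 0.772 0.433 0.464
  outer loop
   vertex 4.3 2.2 2.0
   vertex 4.3 3.7 0.6
   vertex 2.0 3.3 4.8
  endloop
 endfacet
 facet normal 0.573 -0.485 0.661
  outer loop
   vertex 4.3 2.2 2.0
   vertex 2.0 3.3 4.8
   vertex 1.8 0.2 2.7
  endloop
 endfacet
 facet normal -0.383 -0.003 -0.924
  outer loop
   vertex 0.7 1.4 2.1
   vertex 0.2 3.7 2.3
   vertex 4.3 3.7 0.6
  endloop
 endfacet
 facet normal -0.054 -0.485 -0.873
  outer loop
   vertex 0.7 1.4 2.1
   vertex 4.3 3.7 0.6
   vertex 1.8 0.2 2.7
  endloop
 endfacet
 facet normal -0.808 -0.223 0.546
  outer loop
   vertex 0.7 1.4 2.1
   vertex 2.0 3.3 4.8
   vertex 0.2 3.7 2.3
  endloop
 endfacet
 facet normal -0.717 -0.359 0.598
  outer loop
   vertex 0.7 1.4 2.1
   vertex 1.8 0.2 2.7
   vertex 2.0 3.3 4.8
  endloop
 endfacet
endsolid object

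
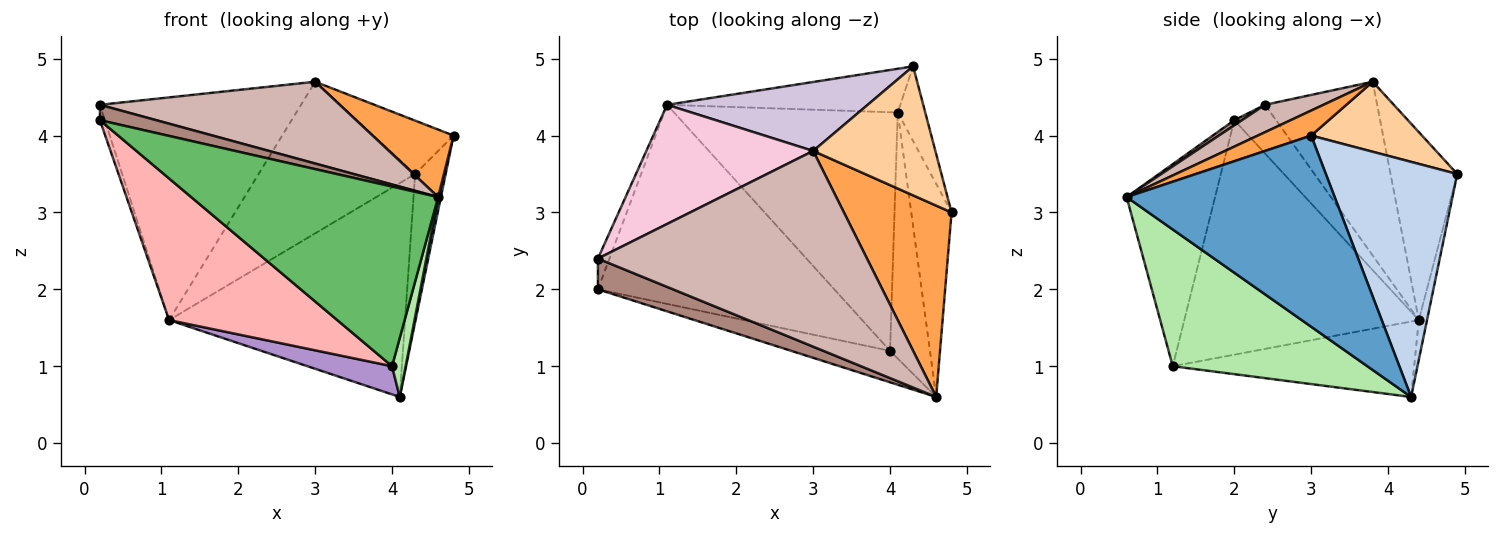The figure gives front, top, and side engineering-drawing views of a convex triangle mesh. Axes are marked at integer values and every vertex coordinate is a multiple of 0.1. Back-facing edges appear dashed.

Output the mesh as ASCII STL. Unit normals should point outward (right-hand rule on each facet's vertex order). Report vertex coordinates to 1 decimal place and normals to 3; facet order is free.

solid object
 facet normal 0.978 -0.013 -0.206
  outer loop
   vertex 4.1 4.3 0.6
   vertex 4.8 3.0 4.0
   vertex 4.6 0.6 3.2
  endloop
 endfacet
 facet normal 0.968 0.225 -0.113
  outer loop
   vertex 4.3 4.9 3.5
   vertex 4.8 3.0 4.0
   vertex 4.1 4.3 0.6
  endloop
 endfacet
 facet normal 0.214 -0.325 0.921
  outer loop
   vertex 3.0 3.8 4.7
   vertex 4.6 0.6 3.2
   vertex 4.8 3.0 4.0
  endloop
 endfacet
 facet normal 0.468 0.338 0.817
  outer loop
   vertex 3.0 3.8 4.7
   vertex 4.8 3.0 4.0
   vertex 4.3 4.9 3.5
  endloop
 endfacet
 facet normal -0.333 -0.929 -0.163
  outer loop
   vertex 4.0 1.2 1.0
   vertex 4.6 0.6 3.2
   vertex 0.2 2.0 4.2
  endloop
 endfacet
 facet normal 0.958 -0.067 -0.279
  outer loop
   vertex 4.0 1.2 1.0
   vertex 4.1 4.3 0.6
   vertex 4.6 0.6 3.2
  endloop
 endfacet
 facet normal -0.034 0.979 -0.200
  outer loop
   vertex 1.1 4.4 1.6
   vertex 4.3 4.9 3.5
   vertex 4.1 4.3 0.6
  endloop
 endfacet
 facet normal -0.629 -0.451 -0.634
  outer loop
   vertex 1.1 4.4 1.6
   vertex 4.0 1.2 1.0
   vertex 0.2 2.0 4.2
  endloop
 endfacet
 facet normal -0.318 -0.111 -0.942
  outer loop
   vertex 1.1 4.4 1.6
   vertex 4.1 4.3 0.6
   vertex 4.0 1.2 1.0
  endloop
 endfacet
 facet normal -0.362 0.849 0.386
  outer loop
   vertex 1.1 4.4 1.6
   vertex 3.0 3.8 4.7
   vertex 4.3 4.9 3.5
  endloop
 endfacet
 facet normal 0.061 -0.446 0.893
  outer loop
   vertex 0.2 2.4 4.4
   vertex 0.2 2.0 4.2
   vertex 4.6 0.6 3.2
  endloop
 endfacet
 facet normal 0.094 -0.384 0.919
  outer loop
   vertex 0.2 2.4 4.4
   vertex 4.6 0.6 3.2
   vertex 3.0 3.8 4.7
  endloop
 endfacet
 facet normal -0.967 0.114 -0.229
  outer loop
   vertex 0.2 2.4 4.4
   vertex 1.1 4.4 1.6
   vertex 0.2 2.0 4.2
  endloop
 endfacet
 facet normal -0.441 0.791 0.423
  outer loop
   vertex 0.2 2.4 4.4
   vertex 3.0 3.8 4.7
   vertex 1.1 4.4 1.6
  endloop
 endfacet
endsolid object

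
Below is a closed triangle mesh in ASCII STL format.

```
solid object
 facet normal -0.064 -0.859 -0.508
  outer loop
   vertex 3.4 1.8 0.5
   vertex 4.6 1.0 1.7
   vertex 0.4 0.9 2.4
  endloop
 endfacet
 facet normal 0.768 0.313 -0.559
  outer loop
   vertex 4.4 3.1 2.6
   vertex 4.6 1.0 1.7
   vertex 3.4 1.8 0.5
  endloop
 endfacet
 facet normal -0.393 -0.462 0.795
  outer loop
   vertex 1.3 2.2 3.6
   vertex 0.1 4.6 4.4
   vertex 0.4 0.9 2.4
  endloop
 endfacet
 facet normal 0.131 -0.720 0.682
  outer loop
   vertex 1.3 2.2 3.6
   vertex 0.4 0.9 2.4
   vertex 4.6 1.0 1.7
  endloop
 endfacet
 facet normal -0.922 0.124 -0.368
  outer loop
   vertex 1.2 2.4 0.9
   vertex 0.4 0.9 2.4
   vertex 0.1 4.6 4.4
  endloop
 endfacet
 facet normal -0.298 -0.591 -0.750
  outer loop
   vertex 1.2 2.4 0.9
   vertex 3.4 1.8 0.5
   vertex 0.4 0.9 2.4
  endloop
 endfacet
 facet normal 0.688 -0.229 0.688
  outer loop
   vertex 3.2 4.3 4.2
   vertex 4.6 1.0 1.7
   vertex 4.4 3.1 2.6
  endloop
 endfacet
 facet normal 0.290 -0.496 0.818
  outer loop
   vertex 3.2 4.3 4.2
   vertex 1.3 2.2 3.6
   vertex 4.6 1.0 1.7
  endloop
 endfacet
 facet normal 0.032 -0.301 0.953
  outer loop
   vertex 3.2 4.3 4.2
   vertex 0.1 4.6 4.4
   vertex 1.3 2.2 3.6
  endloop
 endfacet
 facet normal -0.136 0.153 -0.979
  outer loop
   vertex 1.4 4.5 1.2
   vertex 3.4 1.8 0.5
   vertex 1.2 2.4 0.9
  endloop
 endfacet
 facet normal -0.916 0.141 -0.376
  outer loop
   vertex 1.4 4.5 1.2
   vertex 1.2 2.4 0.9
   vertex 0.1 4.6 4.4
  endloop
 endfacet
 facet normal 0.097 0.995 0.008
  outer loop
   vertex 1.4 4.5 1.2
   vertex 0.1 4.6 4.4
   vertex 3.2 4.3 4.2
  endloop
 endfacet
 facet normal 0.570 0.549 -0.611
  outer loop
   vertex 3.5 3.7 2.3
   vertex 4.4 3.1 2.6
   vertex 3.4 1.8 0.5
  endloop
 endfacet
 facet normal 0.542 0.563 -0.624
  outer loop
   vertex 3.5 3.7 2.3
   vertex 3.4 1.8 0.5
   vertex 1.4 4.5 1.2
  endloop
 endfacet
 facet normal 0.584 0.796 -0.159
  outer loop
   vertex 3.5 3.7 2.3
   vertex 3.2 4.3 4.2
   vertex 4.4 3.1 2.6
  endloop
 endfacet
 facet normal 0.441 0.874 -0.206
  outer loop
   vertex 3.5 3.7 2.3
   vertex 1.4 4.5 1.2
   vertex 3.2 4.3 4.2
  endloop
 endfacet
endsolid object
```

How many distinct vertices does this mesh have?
10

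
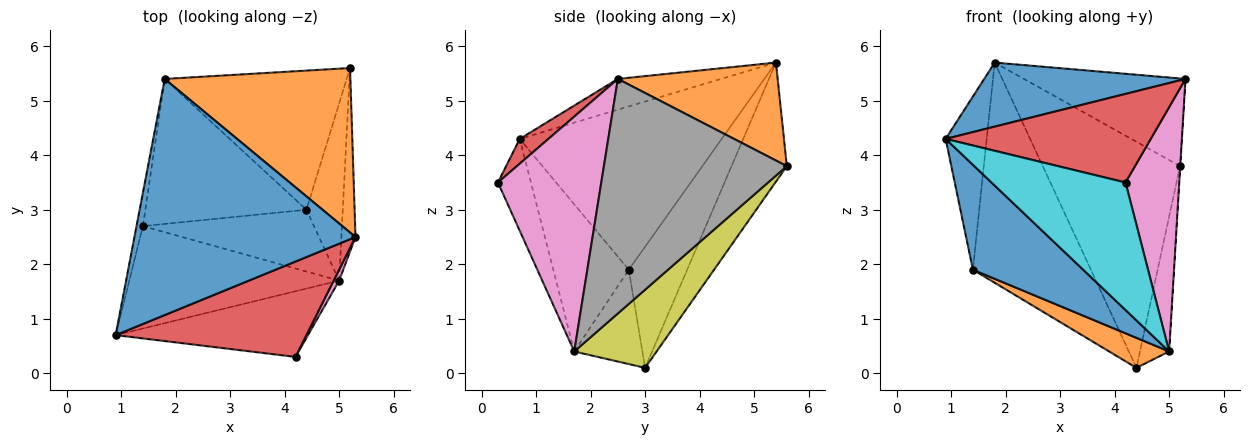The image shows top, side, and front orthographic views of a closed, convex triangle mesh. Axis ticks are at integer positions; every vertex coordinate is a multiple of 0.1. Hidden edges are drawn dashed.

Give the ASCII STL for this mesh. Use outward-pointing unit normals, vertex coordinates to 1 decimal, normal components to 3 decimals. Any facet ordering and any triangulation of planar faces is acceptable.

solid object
 facet normal -0.133 -0.259 0.957
  outer loop
   vertex 1.8 5.4 5.7
   vertex 0.9 0.7 4.3
   vertex 5.3 2.5 5.4
  endloop
 endfacet
 facet normal 0.422 0.427 0.800
  outer loop
   vertex 5.2 5.6 3.8
   vertex 1.8 5.4 5.7
   vertex 5.3 2.5 5.4
  endloop
 endfacet
 facet normal -0.324 0.805 -0.496
  outer loop
   vertex 5.2 5.6 3.8
   vertex 4.4 3.0 0.1
   vertex 1.8 5.4 5.7
  endloop
 endfacet
 facet normal 0.095 -0.677 0.729
  outer loop
   vertex 4.2 0.3 3.5
   vertex 5.3 2.5 5.4
   vertex 0.9 0.7 4.3
  endloop
 endfacet
 facet normal -0.979 0.199 -0.038
  outer loop
   vertex 1.4 2.7 1.9
   vertex 0.9 0.7 4.3
   vertex 1.8 5.4 5.7
  endloop
 endfacet
 facet normal -0.382 0.772 -0.508
  outer loop
   vertex 1.4 2.7 1.9
   vertex 1.8 5.4 5.7
   vertex 4.4 3.0 0.1
  endloop
 endfacet
 facet normal 0.887 -0.461 0.021
  outer loop
   vertex 5.0 1.7 0.4
   vertex 5.3 2.5 5.4
   vertex 4.2 0.3 3.5
  endloop
 endfacet
 facet normal 0.998 0.001 -0.060
  outer loop
   vertex 5.0 1.7 0.4
   vertex 5.2 5.6 3.8
   vertex 5.3 2.5 5.4
  endloop
 endfacet
 facet normal 0.863 0.306 -0.402
  outer loop
   vertex 5.0 1.7 0.4
   vertex 4.4 3.0 0.1
   vertex 5.2 5.6 3.8
  endloop
 endfacet
 facet normal -0.214 -0.868 -0.447
  outer loop
   vertex 5.0 1.7 0.4
   vertex 4.2 0.3 3.5
   vertex 0.9 0.7 4.3
  endloop
 endfacet
 facet normal -0.440 -0.643 -0.627
  outer loop
   vertex 5.0 1.7 0.4
   vertex 0.9 0.7 4.3
   vertex 1.4 2.7 1.9
  endloop
 endfacet
 facet normal -0.444 -0.391 -0.806
  outer loop
   vertex 5.0 1.7 0.4
   vertex 1.4 2.7 1.9
   vertex 4.4 3.0 0.1
  endloop
 endfacet
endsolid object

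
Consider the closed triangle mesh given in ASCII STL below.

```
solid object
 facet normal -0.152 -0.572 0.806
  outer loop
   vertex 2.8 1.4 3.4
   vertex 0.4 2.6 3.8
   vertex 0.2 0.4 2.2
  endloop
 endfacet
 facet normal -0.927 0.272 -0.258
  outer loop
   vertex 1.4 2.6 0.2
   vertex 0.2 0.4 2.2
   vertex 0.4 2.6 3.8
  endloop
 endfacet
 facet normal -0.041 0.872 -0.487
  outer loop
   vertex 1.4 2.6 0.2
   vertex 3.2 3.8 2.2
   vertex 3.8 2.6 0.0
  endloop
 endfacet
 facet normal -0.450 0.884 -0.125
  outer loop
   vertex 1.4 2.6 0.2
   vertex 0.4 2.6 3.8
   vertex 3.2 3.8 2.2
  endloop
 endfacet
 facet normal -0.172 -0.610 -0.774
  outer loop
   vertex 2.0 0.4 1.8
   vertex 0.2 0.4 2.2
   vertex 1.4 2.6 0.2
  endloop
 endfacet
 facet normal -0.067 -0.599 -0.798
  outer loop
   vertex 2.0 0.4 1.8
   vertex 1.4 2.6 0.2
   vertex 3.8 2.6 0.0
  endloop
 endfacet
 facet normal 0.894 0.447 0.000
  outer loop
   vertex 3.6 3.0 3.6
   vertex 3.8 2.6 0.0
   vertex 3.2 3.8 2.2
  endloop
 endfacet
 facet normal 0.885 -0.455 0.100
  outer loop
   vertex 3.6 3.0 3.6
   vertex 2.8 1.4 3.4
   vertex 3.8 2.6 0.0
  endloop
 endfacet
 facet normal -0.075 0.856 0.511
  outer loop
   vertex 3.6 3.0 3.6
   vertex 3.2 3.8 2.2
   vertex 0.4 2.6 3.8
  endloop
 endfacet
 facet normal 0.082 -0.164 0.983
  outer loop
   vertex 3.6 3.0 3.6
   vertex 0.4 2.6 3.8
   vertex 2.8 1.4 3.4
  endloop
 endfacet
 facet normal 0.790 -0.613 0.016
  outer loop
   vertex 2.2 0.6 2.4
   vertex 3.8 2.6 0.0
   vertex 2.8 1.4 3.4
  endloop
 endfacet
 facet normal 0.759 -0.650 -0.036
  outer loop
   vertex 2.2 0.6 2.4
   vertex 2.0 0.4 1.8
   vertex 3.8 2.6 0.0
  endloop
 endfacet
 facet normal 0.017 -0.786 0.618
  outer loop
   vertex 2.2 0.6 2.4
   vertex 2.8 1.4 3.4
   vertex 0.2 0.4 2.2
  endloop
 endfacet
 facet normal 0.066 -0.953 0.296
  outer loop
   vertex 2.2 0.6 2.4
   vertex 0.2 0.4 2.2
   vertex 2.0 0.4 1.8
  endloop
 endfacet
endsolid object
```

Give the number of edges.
21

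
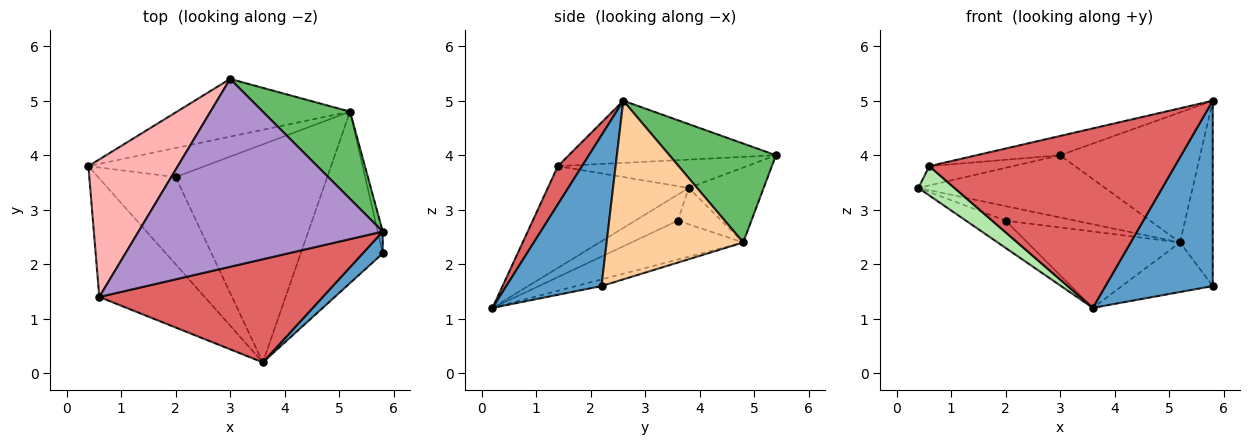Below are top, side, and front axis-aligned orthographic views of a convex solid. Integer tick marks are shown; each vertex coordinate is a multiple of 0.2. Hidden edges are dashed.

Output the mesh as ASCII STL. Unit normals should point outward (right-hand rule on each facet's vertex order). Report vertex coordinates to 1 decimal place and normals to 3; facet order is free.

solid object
 facet normal 0.661 -0.745 0.088
  outer loop
   vertex 5.8 2.6 5.0
   vertex 3.6 0.2 1.2
   vertex 5.8 2.2 1.6
  endloop
 endfacet
 facet normal -0.078 0.277 -0.958
  outer loop
   vertex 5.2 4.8 2.4
   vertex 5.8 2.2 1.6
   vertex 3.6 0.2 1.2
  endloop
 endfacet
 facet normal -0.282 0.704 -0.652
  outer loop
   vertex 5.2 4.8 2.4
   vertex 0.4 3.8 3.4
   vertex 3.0 5.4 4.0
  endloop
 endfacet
 facet normal 0.972 0.233 -0.027
  outer loop
   vertex 5.2 4.8 2.4
   vertex 5.8 2.6 5.0
   vertex 5.8 2.2 1.6
  endloop
 endfacet
 facet normal 0.534 0.702 0.471
  outer loop
   vertex 5.2 4.8 2.4
   vertex 3.0 5.4 4.0
   vertex 5.8 2.6 5.0
  endloop
 endfacet
 facet normal -0.684 -0.175 -0.708
  outer loop
   vertex 0.6 1.4 3.8
   vertex 0.4 3.8 3.4
   vertex 3.6 0.2 1.2
  endloop
 endfacet
 facet normal 0.085 -0.864 0.497
  outer loop
   vertex 0.6 1.4 3.8
   vertex 3.6 0.2 1.2
   vertex 5.8 2.6 5.0
  endloop
 endfacet
 facet normal -0.300 0.133 0.945
  outer loop
   vertex 0.6 1.4 3.8
   vertex 3.0 5.4 4.0
   vertex 0.4 3.8 3.4
  endloop
 endfacet
 facet normal -0.245 0.099 0.964
  outer loop
   vertex 0.6 1.4 3.8
   vertex 5.8 2.6 5.0
   vertex 3.0 5.4 4.0
  endloop
 endfacet
 facet normal -0.305 0.284 -0.909
  outer loop
   vertex 2.0 3.6 2.8
   vertex 3.6 0.2 1.2
   vertex 0.4 3.8 3.4
  endloop
 endfacet
 facet normal -0.269 0.431 -0.861
  outer loop
   vertex 2.0 3.6 2.8
   vertex 0.4 3.8 3.4
   vertex 5.2 4.8 2.4
  endloop
 endfacet
 facet normal -0.235 0.321 -0.917
  outer loop
   vertex 2.0 3.6 2.8
   vertex 5.2 4.8 2.4
   vertex 3.6 0.2 1.2
  endloop
 endfacet
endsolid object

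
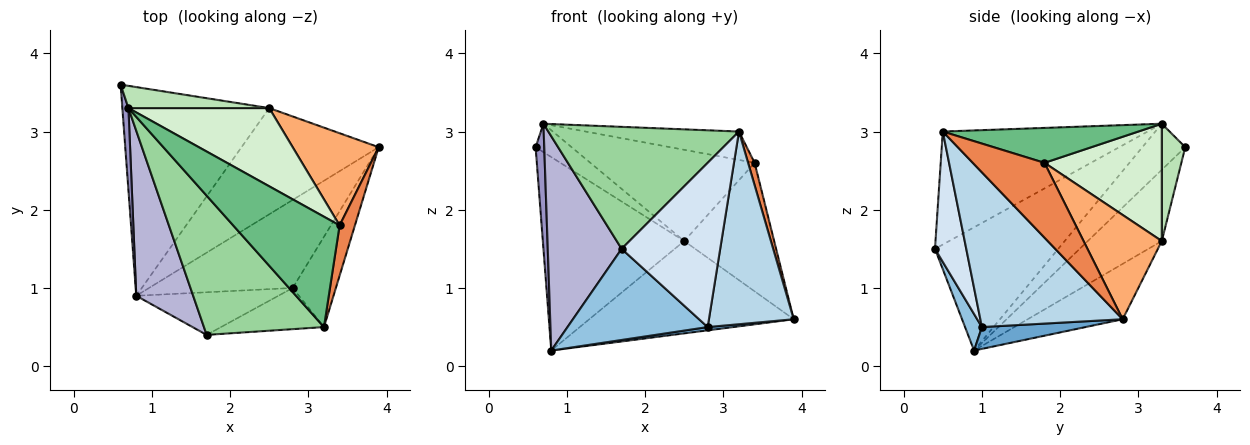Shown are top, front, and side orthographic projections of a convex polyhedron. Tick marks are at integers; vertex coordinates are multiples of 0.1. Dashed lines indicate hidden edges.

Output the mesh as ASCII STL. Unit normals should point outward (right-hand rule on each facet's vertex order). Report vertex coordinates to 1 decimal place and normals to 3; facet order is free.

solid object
 facet normal 0.150 -0.037 -0.988
  outer loop
   vertex 2.8 1.0 0.5
   vertex 0.8 0.9 0.2
   vertex 3.9 2.8 0.6
  endloop
 endfacet
 facet normal 0.108 -0.900 -0.421
  outer loop
   vertex 2.8 1.0 0.5
   vertex 1.7 0.4 1.5
   vertex 0.8 0.9 0.2
  endloop
 endfacet
 facet normal 0.835 -0.498 -0.233
  outer loop
   vertex 2.8 1.0 0.5
   vertex 3.9 2.8 0.6
   vertex 3.2 0.5 3.0
  endloop
 endfacet
 facet normal 0.294 -0.927 -0.232
  outer loop
   vertex 2.8 1.0 0.5
   vertex 3.2 0.5 3.0
   vertex 1.7 0.4 1.5
  endloop
 endfacet
 facet normal 0.976 -0.089 0.200
  outer loop
   vertex 3.4 1.8 2.6
   vertex 3.2 0.5 3.0
   vertex 3.9 2.8 0.6
  endloop
 endfacet
 facet normal 0.577 0.664 0.476
  outer loop
   vertex 2.5 3.3 1.6
   vertex 3.4 1.8 2.6
   vertex 3.9 2.8 0.6
  endloop
 endfacet
 facet normal -0.335 0.640 -0.691
  outer loop
   vertex 2.5 3.3 1.6
   vertex 0.8 0.9 0.2
   vertex 0.6 3.6 2.8
  endloop
 endfacet
 facet normal -0.292 0.628 -0.722
  outer loop
   vertex 2.5 3.3 1.6
   vertex 3.9 2.8 0.6
   vertex 0.8 0.9 0.2
  endloop
 endfacet
 facet normal 0.303 0.237 0.923
  outer loop
   vertex 0.7 3.3 3.1
   vertex 3.2 0.5 3.0
   vertex 3.4 1.8 2.6
  endloop
 endfacet
 facet normal -0.578 -0.538 0.614
  outer loop
   vertex 0.7 3.3 3.1
   vertex 1.7 0.4 1.5
   vertex 3.2 0.5 3.0
  endloop
 endfacet
 facet normal 0.457 0.701 0.548
  outer loop
   vertex 0.7 3.3 3.1
   vertex 2.5 3.3 1.6
   vertex 0.6 3.6 2.8
  endloop
 endfacet
 facet normal 0.477 0.667 0.572
  outer loop
   vertex 0.7 3.3 3.1
   vertex 3.4 1.8 2.6
   vertex 2.5 3.3 1.6
  endloop
 endfacet
 facet normal -0.972 -0.196 0.128
  outer loop
   vertex 0.7 3.3 3.1
   vertex 0.6 3.6 2.8
   vertex 0.8 0.9 0.2
  endloop
 endfacet
 facet normal -0.797 -0.478 0.368
  outer loop
   vertex 0.7 3.3 3.1
   vertex 0.8 0.9 0.2
   vertex 1.7 0.4 1.5
  endloop
 endfacet
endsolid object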